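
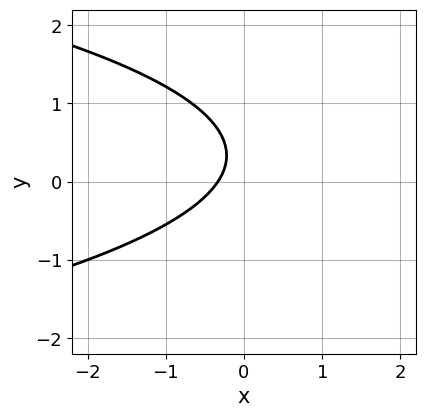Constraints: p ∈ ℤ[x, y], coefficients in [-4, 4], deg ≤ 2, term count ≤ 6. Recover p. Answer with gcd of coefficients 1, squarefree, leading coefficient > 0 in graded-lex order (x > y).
1. The degree is 2 — no degree-1 curve has this shape.
2. Checking where it meets the axes: no y-intercept at any integer in the box.
3. Assembling these constraints gives the stated polynomial.

3*y^2 + 3*x - 2*y + 1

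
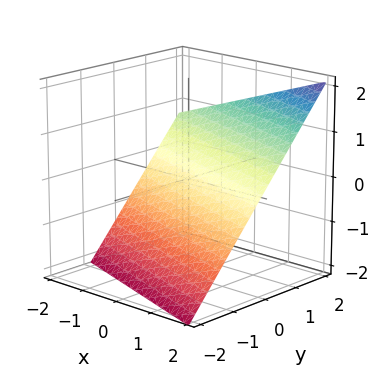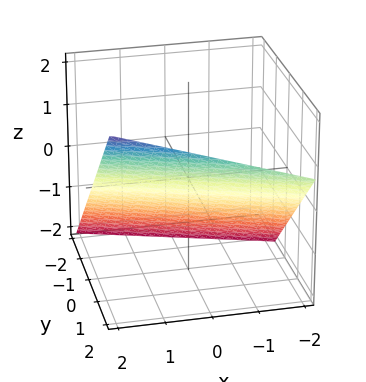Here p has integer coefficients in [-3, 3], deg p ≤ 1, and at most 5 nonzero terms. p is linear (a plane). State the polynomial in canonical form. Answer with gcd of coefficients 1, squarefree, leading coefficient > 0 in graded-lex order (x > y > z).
First, the degree is 1 — every cross-section is a straight line — this is a plane.
Then, observable constraints: one x-axis crossing is at x = 2.
Finally, putting this together gives p.

x + 3*y - 3*z - 2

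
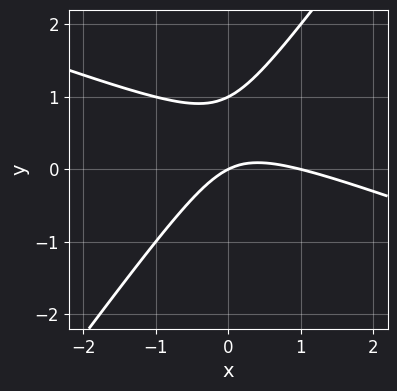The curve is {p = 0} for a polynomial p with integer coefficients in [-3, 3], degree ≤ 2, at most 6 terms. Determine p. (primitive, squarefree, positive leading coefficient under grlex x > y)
1. deg p = 2. A generic line meets the curve in up to 2 points.
2. Reading off the gridlines: among the integer gridlines, it crosses the x-axis at x ∈ {0, 1}; the y-axis gridline crossings are at y ∈ {0, 1}.
3. Assembling these constraints gives the stated polynomial.

x^2 + 2*x*y - 2*y^2 - x + 2*y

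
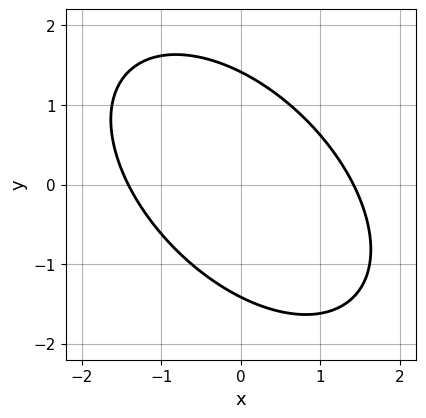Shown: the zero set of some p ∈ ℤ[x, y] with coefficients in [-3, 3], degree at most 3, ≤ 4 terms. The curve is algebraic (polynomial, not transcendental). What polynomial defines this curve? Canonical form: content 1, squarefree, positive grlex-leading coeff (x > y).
x^2 + x*y + y^2 - 2

First, deg p = 2. No degree-1 curve has this shape.
Finally, solving for integer coefficients yields p as stated.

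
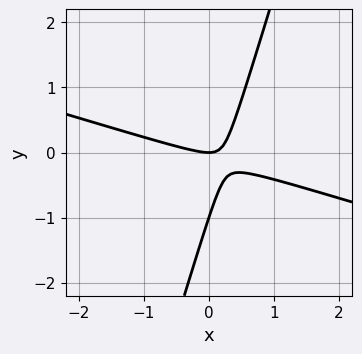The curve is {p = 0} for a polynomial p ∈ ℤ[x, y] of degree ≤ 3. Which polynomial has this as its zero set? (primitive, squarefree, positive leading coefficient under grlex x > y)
First, deg p = 2. The shape is more complex than any degree-1 curve.
Next, checking where it meets the axes: among the integer gridlines, it crosses the y-axis at y ∈ {-1, 0}; it meets the x-axis at x = 0 (among the integer gridlines).
Finally, solving for integer coefficients yields p as stated.

x^2 + 3*x*y - y^2 - y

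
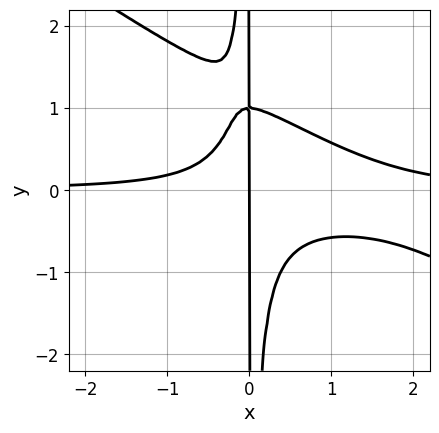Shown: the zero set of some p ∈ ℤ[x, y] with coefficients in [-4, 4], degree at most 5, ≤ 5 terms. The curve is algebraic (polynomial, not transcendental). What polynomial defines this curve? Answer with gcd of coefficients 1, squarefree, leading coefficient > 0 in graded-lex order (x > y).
The degree is 4 — a generic line meets the curve in up to 4 points.
From the visible intercepts: every point of the y-axis in the box is on the curve; one x-axis crossing is at x = 0.
Together with the visible shape, these determine p as stated.

2*x^3*y + 3*x^2*y^2 - 3*x^2*y + x*y - x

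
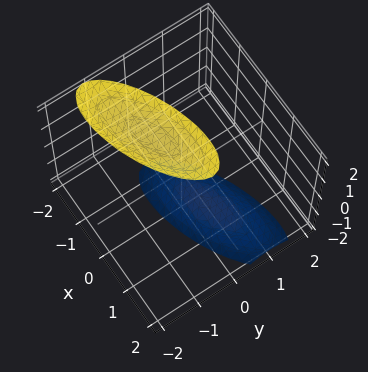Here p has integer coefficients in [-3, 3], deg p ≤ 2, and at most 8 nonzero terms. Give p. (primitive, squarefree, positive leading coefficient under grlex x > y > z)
x^2 - 2*x*y + 3*y^2 + y*z - z^2 + 3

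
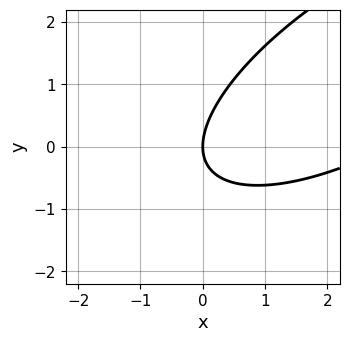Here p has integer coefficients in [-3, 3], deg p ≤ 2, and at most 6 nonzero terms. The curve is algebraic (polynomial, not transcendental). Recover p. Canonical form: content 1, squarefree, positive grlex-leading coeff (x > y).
x^2 - 2*x*y + 2*y^2 - 3*x

Degree: the shape is more complex than any degree-1 curve, so deg p = 2.
Reading off the gridlines: it meets the y-axis at y = 0 (among the integer gridlines); it meets the x-axis at x = 0 (among the integer gridlines).
These observations pin down the coefficients.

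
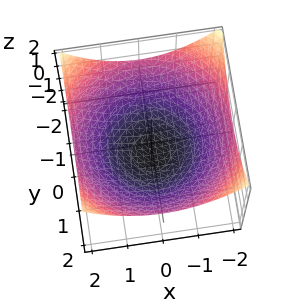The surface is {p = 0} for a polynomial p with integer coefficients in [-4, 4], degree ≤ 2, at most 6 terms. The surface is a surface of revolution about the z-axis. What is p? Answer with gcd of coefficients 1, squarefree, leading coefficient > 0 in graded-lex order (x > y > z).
x^2 + y^2 - 3*z - 3

1. Degree: the shape is more complex than any degree-1 surface, so deg p = 2.
2. Symmetries: the z-axis is an axis of rotation, so x and y enter only as x² + y².
3. Observable constraints: a circular section at z = 0 has radius between 1 and 2; it crosses the z-axis at the gridline z = -1.
4. These observations pin down the coefficients.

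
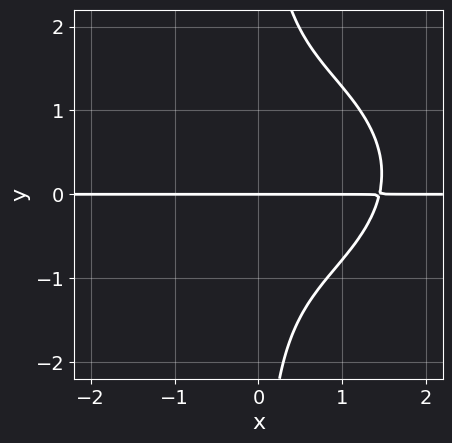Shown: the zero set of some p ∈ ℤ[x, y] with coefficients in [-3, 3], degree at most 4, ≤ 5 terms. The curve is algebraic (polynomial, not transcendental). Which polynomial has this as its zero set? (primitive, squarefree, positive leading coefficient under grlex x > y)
Degree: a generic line meets the curve in up to 4 points, so deg p = 4.
Observable constraints: it crosses the y-axis at the gridline y = 0; the visible x-axis segment lies entirely on the curve.
Fitting integer coefficients to these (and the overall shape) gives p.

x^3*y + 2*x*y^3 - x*y^2 - 3*y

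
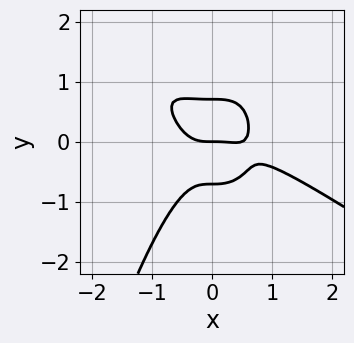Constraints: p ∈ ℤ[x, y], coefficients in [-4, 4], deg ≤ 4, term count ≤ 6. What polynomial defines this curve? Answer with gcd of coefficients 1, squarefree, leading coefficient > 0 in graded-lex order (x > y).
2*x^4 + 3*x^3*y - x^3 + 2*y^3 - y

First, degree: the shape is more complex than any degree-3 curve, so deg p = 4.
Next, reading off the gridlines: it crosses the x-axis at the gridline x = 0; it meets the y-axis at y = 0 (among the integer gridlines).
Finally, putting this together gives p.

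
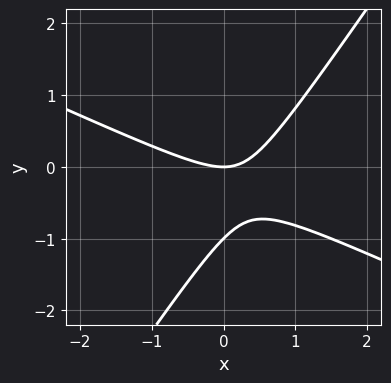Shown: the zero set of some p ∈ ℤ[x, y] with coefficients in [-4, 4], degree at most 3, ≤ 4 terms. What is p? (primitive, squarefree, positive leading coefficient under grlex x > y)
The degree is 2 — no degree-1 curve has this shape.
From the visible intercepts: the y-axis gridline crossings are at y ∈ {-1, 0}; it meets the x-axis at x = 0 (among the integer gridlines).
Matching integer coefficients to the picture gives p.

2*x^2 + 3*x*y - 3*y^2 - 3*y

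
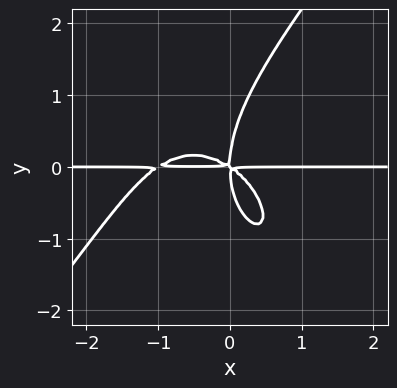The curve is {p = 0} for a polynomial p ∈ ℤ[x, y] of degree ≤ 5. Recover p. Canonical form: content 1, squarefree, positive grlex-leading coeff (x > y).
1. The degree is 4 — the shape is more complex than any degree-3 curve.
2. Against the integer gridlines: the visible x-axis segment lies entirely on the curve.
3. Solving for integer coefficients yields p as stated.

2*x^3*y - y^4 + 2*x^2*y + 3*x*y^2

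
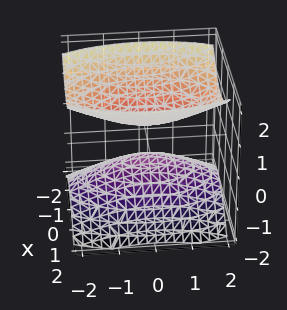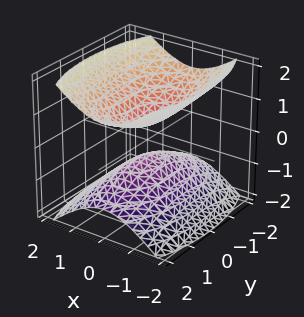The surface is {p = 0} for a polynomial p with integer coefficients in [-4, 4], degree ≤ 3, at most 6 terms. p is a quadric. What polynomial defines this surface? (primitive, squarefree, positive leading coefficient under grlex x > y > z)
(a) I count 2 distinct pieces. They look like related sheets of one shape, so recover p as a whole.
(b) Degree: two sheets facing apart; a quadric, so deg p = 2.
(c) Symmetries: mirror symmetry x ↦ −x ⇒ only even powers of x; mirror symmetry z ↦ −z ⇒ only even powers of z; it's symmetric under y → −y, forcing even powers of y.
(d) From the visible intercepts: it misses every integer gridline on the x-axis; it misses every integer gridline on the y-axis.
(e) Matching integer coefficients to the picture gives p.

3*x^2 + y^2 - 3*z^2 + 1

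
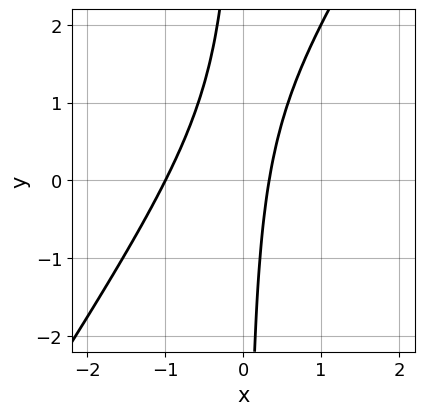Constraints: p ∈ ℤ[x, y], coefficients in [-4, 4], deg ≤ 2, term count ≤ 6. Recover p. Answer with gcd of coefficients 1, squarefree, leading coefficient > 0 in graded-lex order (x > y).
3*x^2 - 2*x*y + 2*x - 1

First, the degree is 2 — a generic line meets the curve in up to 2 points.
Then, reading off the gridlines: the curve avoids every integer y-axis point in the box; one x-axis crossing is at x = -1.
Finally, fitting integer coefficients to these (and the overall shape) gives p.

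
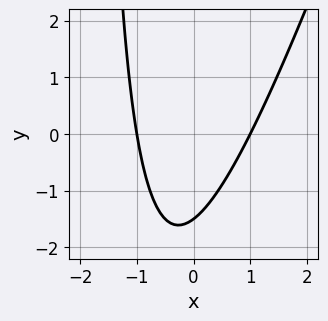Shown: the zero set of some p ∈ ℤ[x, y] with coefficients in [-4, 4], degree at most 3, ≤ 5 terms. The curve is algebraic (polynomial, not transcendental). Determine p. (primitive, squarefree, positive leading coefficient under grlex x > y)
3*x^2 - x*y - 2*y - 3

Degree: a generic line meets the curve in up to 2 points, so deg p = 2.
Reading off the gridlines: the x-axis gridline crossings are at x ∈ {-1, 1}.
Together with the visible shape, these determine p as stated.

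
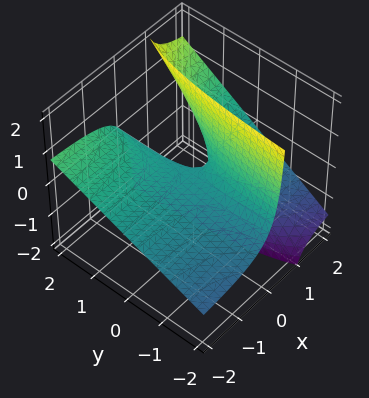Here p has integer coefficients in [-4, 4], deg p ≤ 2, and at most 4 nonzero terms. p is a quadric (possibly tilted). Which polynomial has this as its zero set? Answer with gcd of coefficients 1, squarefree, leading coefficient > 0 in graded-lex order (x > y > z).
deg p = 2. No degree-1 surface has this shape.
Against the integer gridlines: it meets the z-axis at z = 0 (among the integer gridlines); every point of the x-axis in the box is on the surface; every point of the y-axis in the box is on the surface.
These observations pin down the coefficients.

x*y - 2*x*z + z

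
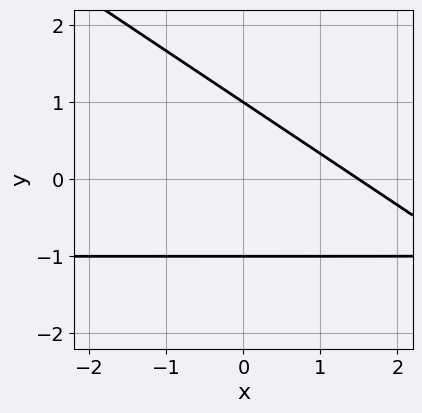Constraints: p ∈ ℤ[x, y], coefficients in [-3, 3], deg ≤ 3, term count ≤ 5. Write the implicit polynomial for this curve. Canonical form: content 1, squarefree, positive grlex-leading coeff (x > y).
Degree: a generic line meets the curve in up to 2 points, so deg p = 2.
Observable constraints: the y-axis gridline crossings are at y ∈ {-1, 1}.
Fitting integer coefficients to these (and the overall shape) gives p.

2*x*y + 3*y^2 + 2*x - 3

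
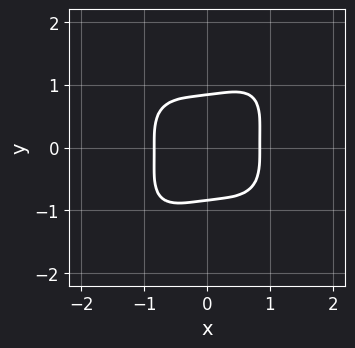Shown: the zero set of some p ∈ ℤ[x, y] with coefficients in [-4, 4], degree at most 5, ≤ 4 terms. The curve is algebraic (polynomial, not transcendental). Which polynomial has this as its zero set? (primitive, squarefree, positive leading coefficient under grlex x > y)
(a) Degree: the shape is more complex than any degree-3 curve, so deg p = 4.
(b) The integer polynomial consistent with all of this is the stated p.

2*x^4 - x*y^3 + 2*y^4 - 1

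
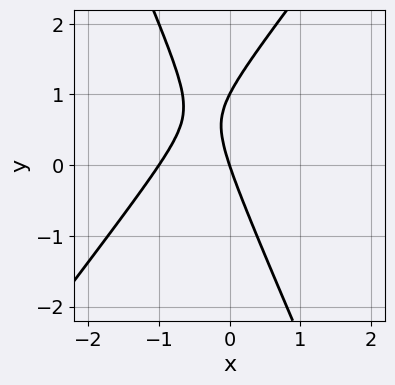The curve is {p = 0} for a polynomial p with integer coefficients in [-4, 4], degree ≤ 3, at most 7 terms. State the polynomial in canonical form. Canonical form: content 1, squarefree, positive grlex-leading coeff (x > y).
3*x^2 - x*y - y^2 + 3*x + y

The degree is 2 — no degree-1 curve has this shape.
Observable constraints: among the integer gridlines, it crosses the x-axis at x ∈ {-1, 0}; the y-axis gridline crossings are at y ∈ {0, 1}.
The integer polynomial consistent with all of this is the stated p.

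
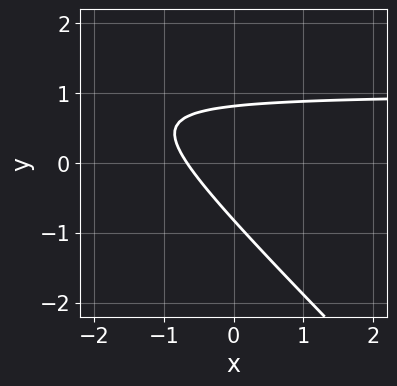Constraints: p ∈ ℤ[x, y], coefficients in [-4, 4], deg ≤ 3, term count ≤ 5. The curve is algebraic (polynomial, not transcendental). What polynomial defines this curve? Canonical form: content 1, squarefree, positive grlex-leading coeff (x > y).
(a) Degree: no degree-1 curve has this shape, so deg p = 2.
(b) The integer polynomial consistent with all of this is the stated p.

3*x*y + 3*y^2 - 3*x - 2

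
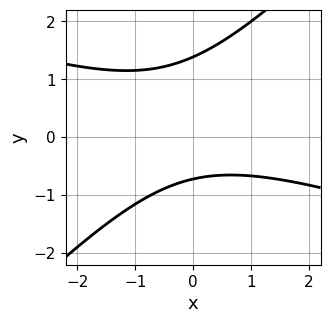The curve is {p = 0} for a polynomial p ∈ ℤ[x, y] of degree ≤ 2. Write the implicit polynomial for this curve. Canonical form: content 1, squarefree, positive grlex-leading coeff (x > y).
(a) deg p = 2. No degree-1 curve has this shape.
(b) From the axis intercepts and sections: the curve avoids every integer x-axis point in the box.
(c) These observations pin down the coefficients.

x^2 + 2*x*y - 3*y^2 + 2*y + 3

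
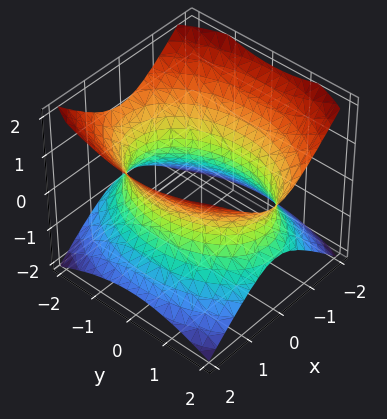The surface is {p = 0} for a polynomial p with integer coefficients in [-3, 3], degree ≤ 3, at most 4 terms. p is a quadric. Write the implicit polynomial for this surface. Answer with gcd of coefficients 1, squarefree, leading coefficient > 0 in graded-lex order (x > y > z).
deg p = 2. One connected sheet with a waist; a quadric.
Symmetries: it's symmetric under y → −y, forcing even powers of y; the x ↦ −x reflection is a symmetry, so x appears only in even powers; mirror symmetry z ↦ −z ⇒ only even powers of z.
Against the integer gridlines: no z-intercept at any integer in the box.
Fitting integer coefficients to these (and the overall shape) gives p.

2*x^2 + y^2 - 2*z^2 - 3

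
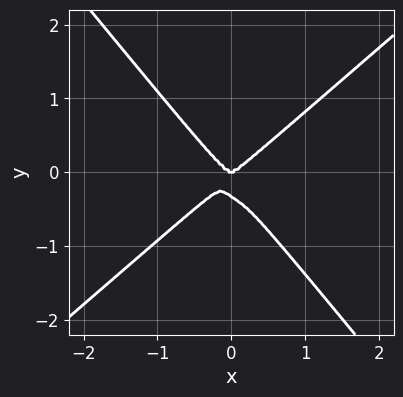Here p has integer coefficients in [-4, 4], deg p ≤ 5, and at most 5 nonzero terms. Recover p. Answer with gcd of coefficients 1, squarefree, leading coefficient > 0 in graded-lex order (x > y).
(a) Degree: the shape is more complex than any degree-3 curve, so deg p = 4.
(b) From the visible intercepts: one y-axis crossing is at y = 0; it crosses the x-axis at the gridline x = 0.
(c) Fitting integer coefficients to these (and the overall shape) gives p.

3*x^4 - 2*x*y^3 - 3*y^4 - y^3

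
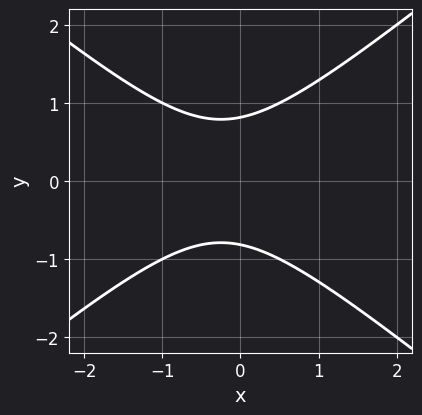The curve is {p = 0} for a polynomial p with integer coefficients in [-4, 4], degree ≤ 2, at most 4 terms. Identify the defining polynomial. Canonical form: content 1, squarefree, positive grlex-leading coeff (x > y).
2*x^2 - 3*y^2 + x + 2

(a) Degree: the shape is more complex than any degree-1 curve, so deg p = 2.
(b) Symmetries: it's symmetric under y → −y, forcing even powers of y.
(c) From the visible intercepts: the curve avoids every integer x-axis point in the box.
(d) Matching integer coefficients to the picture gives p.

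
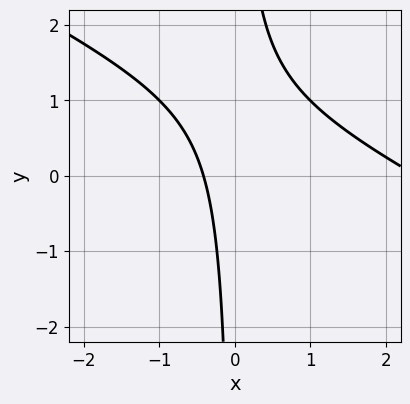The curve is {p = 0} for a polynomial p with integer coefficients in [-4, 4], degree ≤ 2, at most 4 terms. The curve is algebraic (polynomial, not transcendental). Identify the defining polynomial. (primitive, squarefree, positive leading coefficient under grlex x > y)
x^2 + 2*x*y - 2*x - 1

Degree: the shape is more complex than any degree-1 curve, so deg p = 2.
Against the integer gridlines: the curve avoids every integer y-axis point in the box.
Together with the visible shape, these determine p as stated.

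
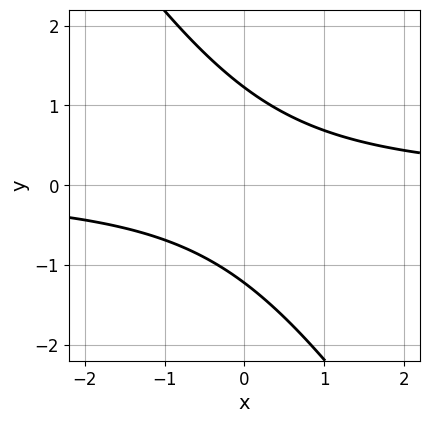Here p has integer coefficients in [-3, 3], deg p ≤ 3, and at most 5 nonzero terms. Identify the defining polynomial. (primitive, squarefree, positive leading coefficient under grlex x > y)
3*x*y + 2*y^2 - 3

The degree is 2 — no degree-1 curve has this shape.
Against the integer gridlines: no x-intercept at any integer in the box.
Putting this together gives p.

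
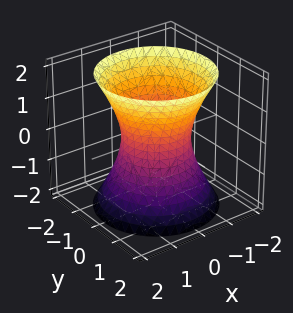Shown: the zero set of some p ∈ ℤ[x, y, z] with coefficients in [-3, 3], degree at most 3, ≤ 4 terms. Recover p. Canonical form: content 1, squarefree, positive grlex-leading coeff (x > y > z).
First, deg p = 2. One connected sheet with a waist; a quadric.
Next, symmetry: the surface is invariant under rotation about z: p = q(x² + y², z); mirror symmetry z ↦ −z ⇒ only even powers of z.
Then, against the integer gridlines: among the integer gridlines, it crosses the x-axis at x ∈ {-1, 1}; the y-axis gridline crossings are at y ∈ {-1, 1}.
Finally, solving for integer coefficients yields p as stated.

2*x^2 + 2*y^2 - z^2 - 2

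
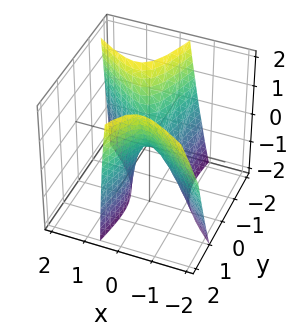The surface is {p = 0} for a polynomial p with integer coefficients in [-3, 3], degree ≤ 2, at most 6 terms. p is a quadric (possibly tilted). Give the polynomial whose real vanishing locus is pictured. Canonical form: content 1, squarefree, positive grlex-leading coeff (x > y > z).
3*x^2 + 3*x*y - x*z - y^2 + z

1. The degree is 2 — no degree-1 surface has this shape.
2. Observable constraints: it meets the z-axis at z = 0 (among the integer gridlines); one y-axis crossing is at y = 0.
3. Solving for integer coefficients yields p as stated.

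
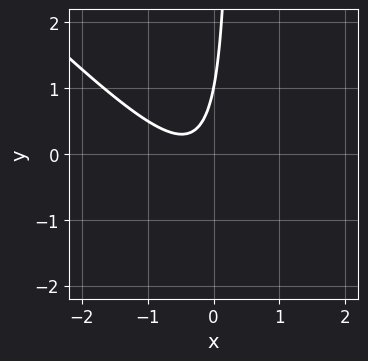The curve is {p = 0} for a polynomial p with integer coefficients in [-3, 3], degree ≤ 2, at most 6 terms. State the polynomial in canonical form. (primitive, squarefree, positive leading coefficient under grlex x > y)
3*x^2 + 3*x*y + 2*x - y + 1

1. deg p = 2. A generic line meets the curve in up to 2 points.
2. Reading off the gridlines: no x-intercept at any integer in the box; it meets the y-axis at y = 1 (among the integer gridlines).
3. These observations pin down the coefficients.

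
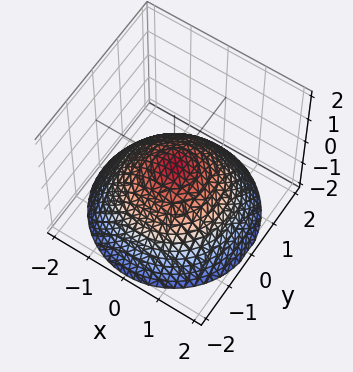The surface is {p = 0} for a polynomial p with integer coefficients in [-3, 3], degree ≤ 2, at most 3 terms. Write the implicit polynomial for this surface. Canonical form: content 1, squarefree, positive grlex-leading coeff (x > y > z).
x^2 + y^2 + 2*z

1. The degree is 2 — a single bowl opening along one axis; a quadric.
2. Symmetries: the z-axis is an axis of rotation, so x and y enter only as x² + y².
3. Reading off the gridlines: it crosses the x-axis at the gridline x = 0; a circular section at z = -1 has radius between 1 and 2; one z-axis crossing is at z = 0.
4. Fitting integer coefficients to these (and the overall shape) gives p.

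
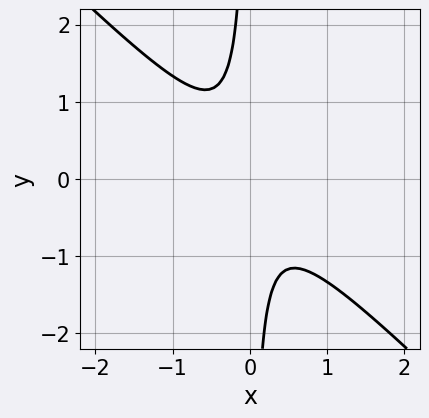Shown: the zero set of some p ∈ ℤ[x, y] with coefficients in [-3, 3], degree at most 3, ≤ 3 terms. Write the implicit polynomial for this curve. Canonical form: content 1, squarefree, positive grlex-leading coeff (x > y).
First, the degree is 2 — a generic line meets the curve in up to 2 points.
Then, from the visible intercepts: no y-intercept at any integer in the box; the curve avoids every integer x-axis point in the box.
Finally, matching integer coefficients to the picture gives p.

3*x^2 + 3*x*y + 1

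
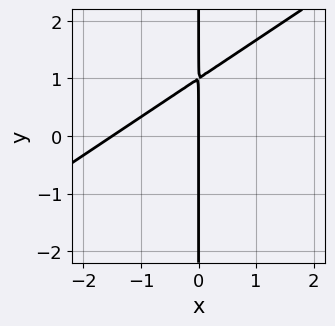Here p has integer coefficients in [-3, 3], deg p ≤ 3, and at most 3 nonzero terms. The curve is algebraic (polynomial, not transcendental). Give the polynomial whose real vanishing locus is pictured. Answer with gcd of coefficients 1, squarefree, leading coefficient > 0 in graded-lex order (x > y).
2*x^2 - 3*x*y + 3*x

(a) deg p = 2. A generic line meets the curve in up to 2 points.
(b) Checking where it meets the axes: it crosses the x-axis at the gridline x = 0; the visible y-axis segment lies entirely on the curve.
(c) The integer polynomial consistent with all of this is the stated p.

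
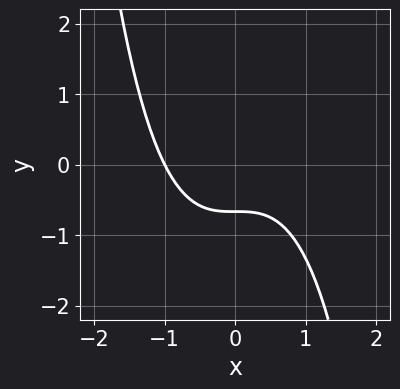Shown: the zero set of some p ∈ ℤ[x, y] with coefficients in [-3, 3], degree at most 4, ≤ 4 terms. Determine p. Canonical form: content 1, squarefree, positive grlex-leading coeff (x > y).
(a) Degree: no degree-2 curve has this shape, so deg p = 3.
(b) Observable constraints: one x-axis crossing is at x = -1.
(c) Fitting integer coefficients to these (and the overall shape) gives p.

2*x^3 + 3*y + 2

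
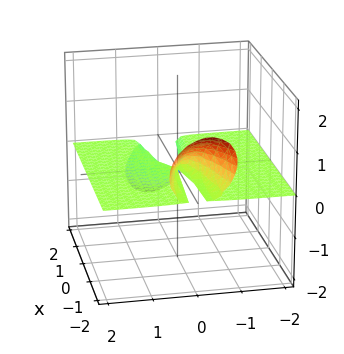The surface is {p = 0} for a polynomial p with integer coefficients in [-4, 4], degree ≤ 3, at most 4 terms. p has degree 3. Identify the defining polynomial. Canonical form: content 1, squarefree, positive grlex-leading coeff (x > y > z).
2*x*z^2 + 3*y^2*z + y*z^2 + 3*z^3

1. The degree is 3 — the shape is more complex than any degree-2 surface.
2. Against the integer gridlines: every point of the x-axis in the box is on the surface; every point of the y-axis in the box is on the surface; it crosses the z-axis at the gridline z = 0.
3. Solving for integer coefficients yields p as stated.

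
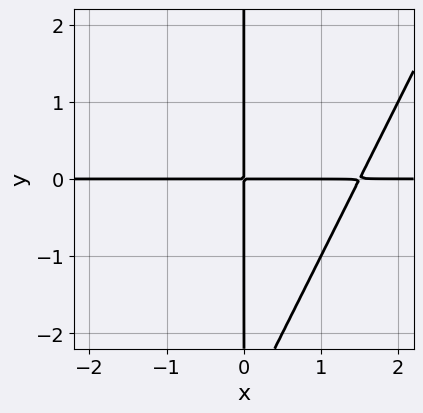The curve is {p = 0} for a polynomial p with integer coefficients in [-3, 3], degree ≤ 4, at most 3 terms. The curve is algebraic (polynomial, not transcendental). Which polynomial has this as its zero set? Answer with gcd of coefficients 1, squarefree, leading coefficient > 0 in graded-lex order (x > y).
1. The degree is 3 — the shape is more complex than any degree-2 curve.
2. From the axis intercepts and sections: every point of the x-axis in the box is on the curve; every point of the y-axis in the box is on the curve.
3. These observations pin down the coefficients.

2*x^2*y - x*y^2 - 3*x*y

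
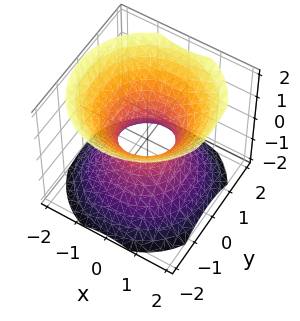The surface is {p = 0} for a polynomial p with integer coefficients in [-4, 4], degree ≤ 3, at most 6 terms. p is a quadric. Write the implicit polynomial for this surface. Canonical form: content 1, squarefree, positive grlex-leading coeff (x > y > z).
3*x^2 + 3*y^2 - 3*z^2 - 2

1. deg p = 2. One connected sheet with a waist; a quadric.
2. By symmetry, the surface is invariant under rotation about z: p = q(x² + y², z); mirror symmetry z ↦ −z ⇒ only even powers of z.
3. Reading off the gridlines: it misses every integer gridline on the z-axis; a circular section at z = 1 has radius between 1 and 2.
4. These observations pin down the coefficients.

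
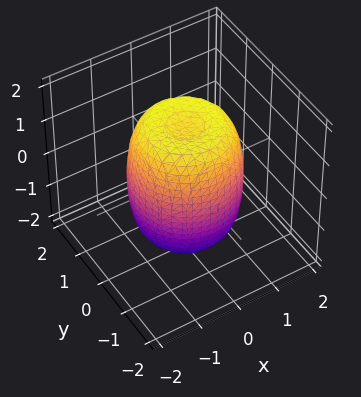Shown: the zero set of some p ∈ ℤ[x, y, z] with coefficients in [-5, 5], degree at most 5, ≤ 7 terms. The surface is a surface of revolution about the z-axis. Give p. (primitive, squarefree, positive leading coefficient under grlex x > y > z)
First, deg p = 4. The shape is more complex than any degree-3 surface.
Then, symmetries: the z-axis is an axis of rotation, so x and y enter only as x² + y².
Then, observable constraints: a circular section at z = -1 has radius between 1 and 2.
Finally, solving for integer coefficients yields p as stated.

2*x^4 + 4*x^2*y^2 + 2*y^4 - 2*x^2 - 2*y^2 + z^2 - 2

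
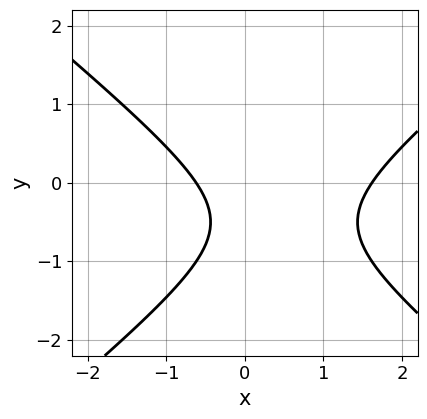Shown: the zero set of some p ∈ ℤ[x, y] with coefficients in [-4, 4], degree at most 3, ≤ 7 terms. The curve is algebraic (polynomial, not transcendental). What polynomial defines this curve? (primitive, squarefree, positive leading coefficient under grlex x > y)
1. The degree is 2 — the shape is more complex than any degree-1 curve.
2. Reading off the gridlines: the curve avoids every integer y-axis point in the box.
3. Fitting integer coefficients to these (and the overall shape) gives p.

2*x^2 - 3*y^2 - 2*x - 3*y - 2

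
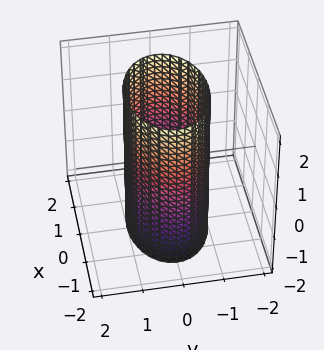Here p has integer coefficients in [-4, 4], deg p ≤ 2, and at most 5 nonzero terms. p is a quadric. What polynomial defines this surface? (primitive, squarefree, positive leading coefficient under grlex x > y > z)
1. Degree: a cylinder; a quadric, so deg p = 2.
2. Symmetries: mirror symmetry x ↦ −x ⇒ only even powers of x; mirror symmetry y ↦ −y ⇒ only even powers of y; the z ↦ −z reflection is a symmetry, so z appears only in even powers.
3. From the axis intercepts and sections: among the integer gridlines, it crosses the y-axis at y ∈ {-1, 1}; it misses every integer gridline on the z-axis.
4. Solving for integer coefficients yields p as stated.

x^2 + 2*y^2 - 2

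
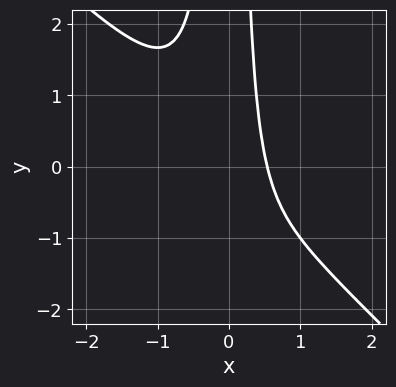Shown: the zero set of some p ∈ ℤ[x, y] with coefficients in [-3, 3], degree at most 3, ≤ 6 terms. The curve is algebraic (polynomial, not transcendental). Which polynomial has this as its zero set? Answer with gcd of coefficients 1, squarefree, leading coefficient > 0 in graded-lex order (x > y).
3*x^3 + 3*x^2*y + x - 1

First, degree: a generic line meets the curve in up to 3 points, so deg p = 3.
Next, reading off the gridlines: it misses every integer gridline on the y-axis.
Finally, together with the visible shape, these determine p as stated.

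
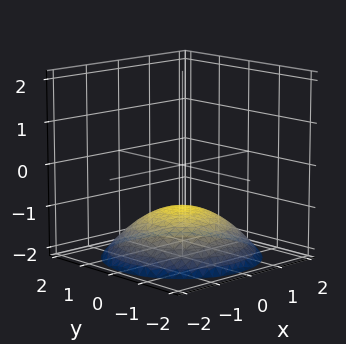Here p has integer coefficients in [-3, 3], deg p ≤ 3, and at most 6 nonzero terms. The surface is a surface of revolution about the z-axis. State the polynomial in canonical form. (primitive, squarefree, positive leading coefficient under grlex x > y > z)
Degree: the shape is more complex than any degree-1 surface, so deg p = 2.
By symmetry, the surface is invariant under rotation about z: p = q(x² + y², z).
From the axis intercepts and sections: no x-intercept at any integer in the box; the surface avoids every integer y-axis point in the box.
The integer polynomial consistent with all of this is the stated p. Check: (0, 0, -1) on the z-axis lies on the surface, and p(0, 0, -1) = 0. ✓

x^2 + y^2 + 3*z + 3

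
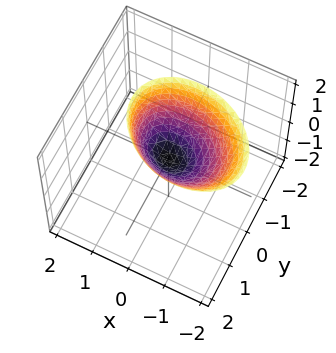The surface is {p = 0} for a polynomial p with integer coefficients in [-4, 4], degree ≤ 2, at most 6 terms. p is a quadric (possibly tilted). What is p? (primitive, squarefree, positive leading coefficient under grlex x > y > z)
First, the degree is 2 — the shape is more complex than any degree-1 surface.
Next, from the visible intercepts: one z-axis crossing is at z = 0; it crosses the x-axis at the gridline x = 0; it meets the y-axis at y = 0 (among the integer gridlines).
Finally, putting this together gives p.

2*x^2 + x*y + x*z + 3*y^2 - 2*z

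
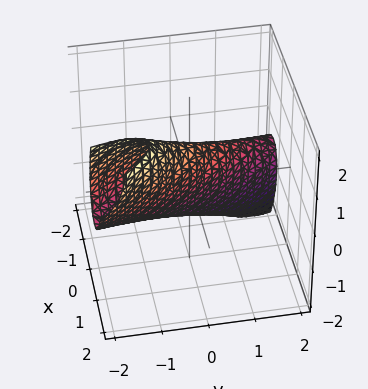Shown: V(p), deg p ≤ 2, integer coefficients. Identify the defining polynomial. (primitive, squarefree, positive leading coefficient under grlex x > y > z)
3*x^2 + 3*x*y - 2*x*z + y^2 + z^2 - 1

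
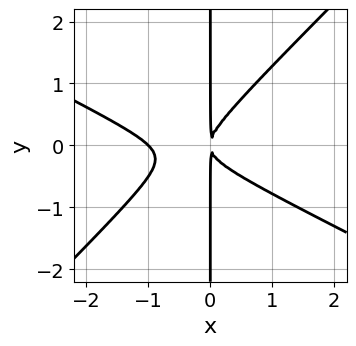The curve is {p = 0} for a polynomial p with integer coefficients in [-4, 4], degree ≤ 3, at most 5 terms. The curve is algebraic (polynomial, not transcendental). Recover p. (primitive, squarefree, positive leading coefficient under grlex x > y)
x^3 + x^2*y - 2*x*y^2 + x^2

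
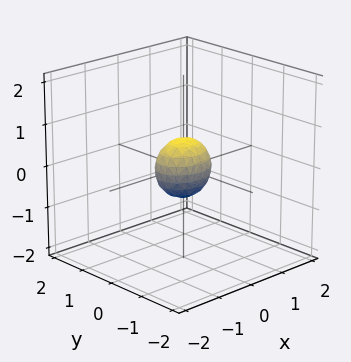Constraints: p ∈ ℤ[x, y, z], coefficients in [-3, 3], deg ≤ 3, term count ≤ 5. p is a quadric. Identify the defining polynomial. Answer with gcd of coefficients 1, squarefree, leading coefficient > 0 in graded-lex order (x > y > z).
First, deg p = 2. A closed, bounded, convex surface; a quadric.
Next, symmetries: mirror symmetry x ↦ −x ⇒ only even powers of x; it's symmetric under y → −y, forcing even powers of y; the z ↦ −z reflection is a symmetry, so z appears only in even powers.
Finally, matching integer coefficients to the picture gives p.

2*x^2 + 3*y^2 + 2*z^2 - 1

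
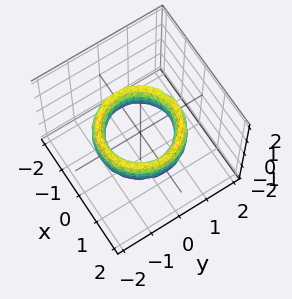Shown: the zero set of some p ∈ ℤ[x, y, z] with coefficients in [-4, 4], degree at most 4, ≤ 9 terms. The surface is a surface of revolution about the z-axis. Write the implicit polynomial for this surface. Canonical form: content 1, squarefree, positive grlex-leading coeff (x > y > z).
1. Degree: a generic line meets the surface in up to 4 points, so deg p = 4.
2. Symmetry: every cross-section ⟂ z is a circle, so x, y appear only via x² + y².
3. Reading off the gridlines: it misses every integer gridline on the z-axis; the x-axis gridline crossings are at x ∈ {-1, 1}; a circular section at z = 0 has radius exactly 1; among the integer gridlines, it crosses the y-axis at y ∈ {-1, 1}.
4. Putting this together gives p.

x^4 + 2*x^2*y^2 + y^4 - 3*x^2 - 3*y^2 + z^2 + 2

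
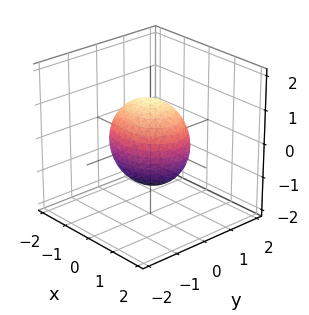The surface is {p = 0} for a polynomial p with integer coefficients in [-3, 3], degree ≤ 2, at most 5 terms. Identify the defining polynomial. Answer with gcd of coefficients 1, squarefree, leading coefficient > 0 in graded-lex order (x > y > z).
2*x^2 + 3*y^2 + 2*z^2 - 3

(a) deg p = 2. Bounded and convex; a quadric.
(b) Symmetries: it's symmetric under z → −z, forcing even powers of z; it's symmetric under x → −x, forcing even powers of x; it's symmetric under y → −y, forcing even powers of y.
(c) Reading off the gridlines: among the integer gridlines, it crosses the y-axis at y ∈ {-1, 1}.
(d) These observations pin down the coefficients.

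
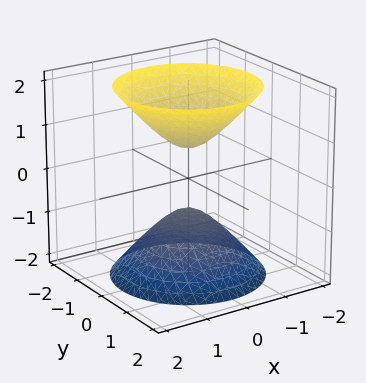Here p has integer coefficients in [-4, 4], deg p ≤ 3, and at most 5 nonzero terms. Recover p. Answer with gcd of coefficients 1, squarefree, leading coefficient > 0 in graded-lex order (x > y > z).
1. The picture has 2 separate pieces.
2. Degree: no degree-1 surface has this shape, so deg p = 2.
3. Symmetries: rotational symmetry about the z-axis ⇒ p depends on x, y only through x² + y².
4. From the axis intercepts and sections: a circular section at z = -1 has radius between 0 and 1; it misses every integer gridline on the x-axis; no y-intercept at any integer in the box.
5. Solving for integer coefficients yields p as stated.

3*x^2 + 3*y^2 - 2*z^2 + 1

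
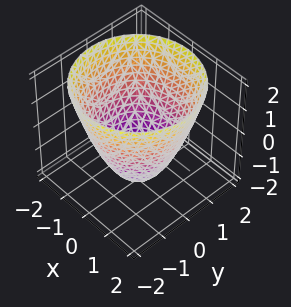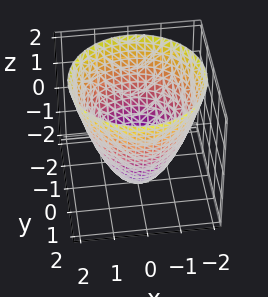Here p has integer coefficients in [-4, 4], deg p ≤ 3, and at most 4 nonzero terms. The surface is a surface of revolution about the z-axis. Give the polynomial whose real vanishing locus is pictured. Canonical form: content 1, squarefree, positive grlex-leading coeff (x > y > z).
x^2 + y^2 - z - 2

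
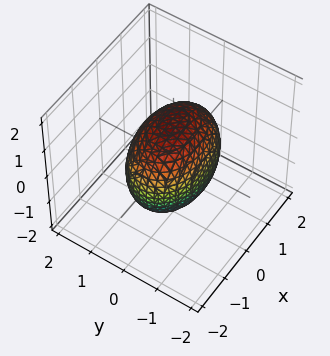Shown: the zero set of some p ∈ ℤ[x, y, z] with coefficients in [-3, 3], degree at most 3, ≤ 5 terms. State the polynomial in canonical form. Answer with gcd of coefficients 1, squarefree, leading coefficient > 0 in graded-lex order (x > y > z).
x^2 + 2*y^2 + z^2 - 2

1. Degree: a closed, bounded, convex surface; a quadric, so deg p = 2.
2. Symmetries: the y ↦ −y reflection is a symmetry, so y appears only in even powers; mirror symmetry z ↦ −z ⇒ only even powers of z; the x ↦ −x reflection is a symmetry, so x appears only in even powers.
3. From the axis intercepts and sections: among the integer gridlines, it crosses the y-axis at y ∈ {-1, 1}.
4. The integer polynomial consistent with all of this is the stated p.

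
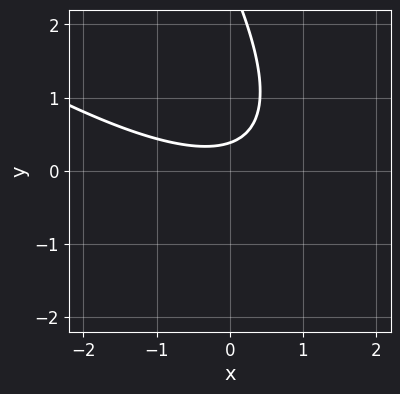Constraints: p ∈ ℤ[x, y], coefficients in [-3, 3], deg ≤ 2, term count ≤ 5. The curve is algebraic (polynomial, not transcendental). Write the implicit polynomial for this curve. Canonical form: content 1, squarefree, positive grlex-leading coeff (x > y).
x^2 + 2*x*y + y^2 - 3*y + 1

deg p = 2. No degree-1 curve has this shape.
From the visible intercepts: no x-intercept at any integer in the box.
Matching integer coefficients to the picture gives p.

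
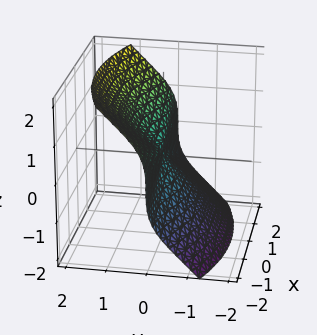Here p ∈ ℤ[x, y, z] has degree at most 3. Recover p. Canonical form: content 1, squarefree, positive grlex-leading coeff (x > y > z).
x^2*y + 2*y^3 - z^3

(a) The degree is 3 — a generic line meets the surface in up to 3 points.
(b) Against the integer gridlines: it meets the y-axis at y = 0 (among the integer gridlines); one z-axis crossing is at z = 0; every point of the x-axis in the box is on the surface.
(c) Assembling these constraints gives the stated polynomial.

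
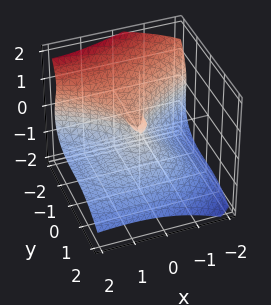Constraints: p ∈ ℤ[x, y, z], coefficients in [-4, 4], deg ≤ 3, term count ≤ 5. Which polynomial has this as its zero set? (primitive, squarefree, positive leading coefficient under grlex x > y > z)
2*x*z^2 - 2*y^3 - 3*z^3 - 2*x^2 + 2*z^2

1. The degree is 3 — a generic line meets the surface in up to 3 points.
2. Checking where it meets the axes: it crosses the y-axis at the gridline y = 0; one x-axis crossing is at x = 0; it crosses the z-axis at the gridline z = 0.
3. These observations pin down the coefficients.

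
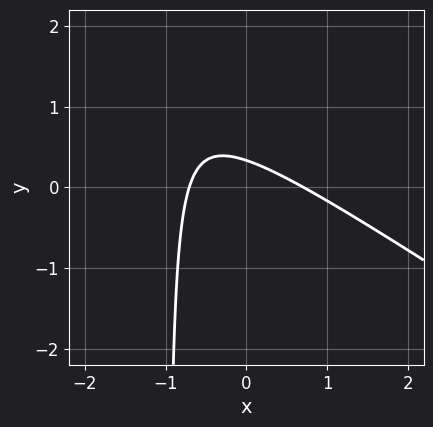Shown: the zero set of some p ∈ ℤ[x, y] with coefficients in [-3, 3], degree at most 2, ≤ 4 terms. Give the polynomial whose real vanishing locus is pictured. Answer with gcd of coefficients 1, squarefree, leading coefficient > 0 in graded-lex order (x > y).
2*x^2 + 3*x*y + 3*y - 1

deg p = 2. No degree-1 curve has this shape.
Solving for integer coefficients yields p as stated.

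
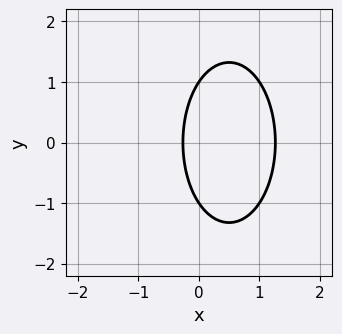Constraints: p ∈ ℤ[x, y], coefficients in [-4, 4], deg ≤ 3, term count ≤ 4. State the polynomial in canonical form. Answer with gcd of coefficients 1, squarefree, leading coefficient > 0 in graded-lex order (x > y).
3*x^2 + y^2 - 3*x - 1

First, the degree is 2 — the shape is more complex than any degree-1 curve.
Then, symmetries: the y ↦ −y reflection is a symmetry, so y appears only in even powers.
Next, observable constraints: the y-axis gridline crossings are at y ∈ {-1, 1}.
Finally, together with the visible shape, these determine p as stated.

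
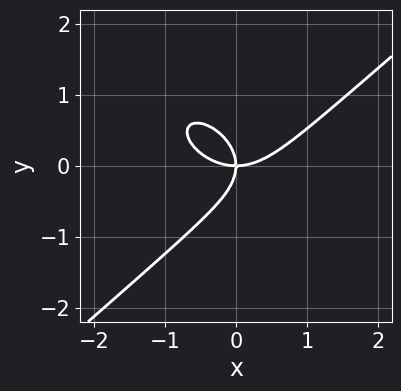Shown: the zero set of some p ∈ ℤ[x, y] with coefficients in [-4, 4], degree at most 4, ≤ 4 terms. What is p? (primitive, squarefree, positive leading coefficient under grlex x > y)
Degree: the shape is more complex than any degree-2 curve, so deg p = 3.
From the axis intercepts and sections: one x-axis crossing is at x = 0; one y-axis crossing is at y = 0.
Putting this together gives p.

2*x^3 - 3*y^3 - 3*x*y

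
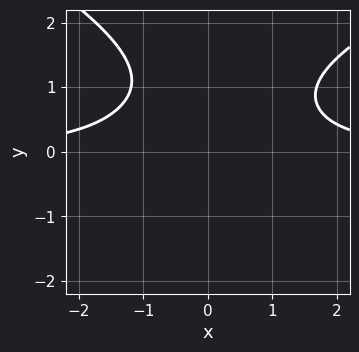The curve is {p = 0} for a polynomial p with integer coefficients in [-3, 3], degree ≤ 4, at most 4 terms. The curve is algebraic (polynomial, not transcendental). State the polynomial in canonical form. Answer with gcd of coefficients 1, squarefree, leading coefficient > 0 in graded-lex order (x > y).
y^4 - 2*x^2*y + x*y^2 + 3

(a) The degree is 4 — a generic line meets the curve in up to 4 points.
(b) Against the integer gridlines: the curve avoids every integer y-axis point in the box; it misses every integer gridline on the x-axis.
(c) Fitting integer coefficients to these (and the overall shape) gives p.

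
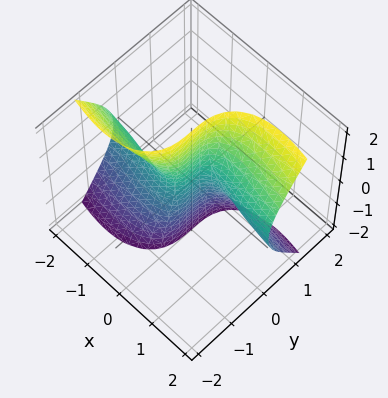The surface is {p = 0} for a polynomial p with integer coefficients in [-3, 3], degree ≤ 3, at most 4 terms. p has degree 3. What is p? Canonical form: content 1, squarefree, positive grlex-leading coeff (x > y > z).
Degree: the shape is more complex than any degree-2 surface, so deg p = 3.
Against the integer gridlines: it crosses the x-axis at the gridline x = 0; it crosses the y-axis at the gridline y = 0; the visible z-axis segment lies entirely on the surface.
Fitting integer coefficients to these (and the overall shape) gives p.

3*x^2*y - 2*x*z^2 + 3*y^3 - x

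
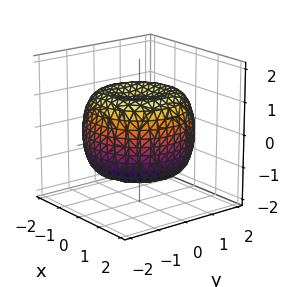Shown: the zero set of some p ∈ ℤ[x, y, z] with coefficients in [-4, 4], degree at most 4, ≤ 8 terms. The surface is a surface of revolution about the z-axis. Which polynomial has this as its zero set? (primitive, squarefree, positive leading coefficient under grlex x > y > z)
First, deg p = 4. A generic line meets the surface in up to 4 points.
Then, symmetries: rotational symmetry about the z-axis ⇒ p depends on x, y only through x² + y².
Next, from the visible intercepts: the z-axis gridline crossings are at z ∈ {-1, 1}; a circular section at z = 0 has radius between 1 and 2.
Finally, together with the visible shape, these determine p as stated.

x^4 + 2*x^2*y^2 + y^4 - 2*x^2 - 2*y^2 + 2*z^2 - 2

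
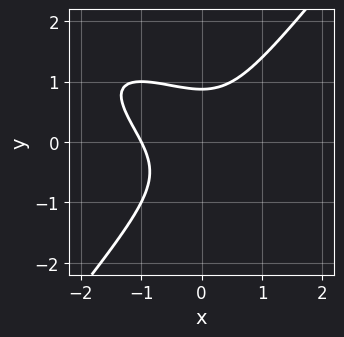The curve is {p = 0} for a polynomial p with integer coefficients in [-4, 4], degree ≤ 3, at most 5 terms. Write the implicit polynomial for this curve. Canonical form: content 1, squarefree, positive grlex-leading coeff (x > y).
2*x^3 + 3*x^2*y - 3*y^3 + 2

(a) The degree is 3 — the shape is more complex than any degree-2 curve.
(b) Checking where it meets the axes: one x-axis crossing is at x = -1.
(c) Assembling these constraints gives the stated polynomial.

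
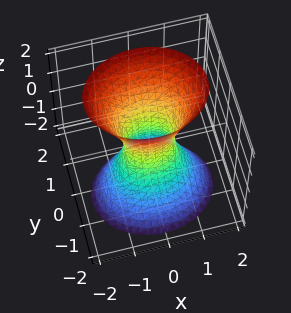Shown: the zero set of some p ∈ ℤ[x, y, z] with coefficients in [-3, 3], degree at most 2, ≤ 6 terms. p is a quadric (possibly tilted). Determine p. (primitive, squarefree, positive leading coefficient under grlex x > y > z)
2*x^2 + 3*y^2 - y*z - z^2 - 1

(a) The degree is 2 — no degree-1 surface has this shape.
(b) Reading off the gridlines: it misses every integer gridline on the z-axis.
(c) Solving for integer coefficients yields p as stated.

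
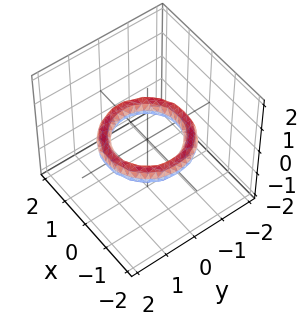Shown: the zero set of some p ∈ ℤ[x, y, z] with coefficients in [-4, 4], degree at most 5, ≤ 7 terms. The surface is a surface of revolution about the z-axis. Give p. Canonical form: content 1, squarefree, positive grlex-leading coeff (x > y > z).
First, deg p = 4.
Next, symmetry: every cross-section ⟂ z is a circle, so x, y appear only via x² + y².
Then, reading off the gridlines: among the integer gridlines, it crosses the y-axis at y ∈ {-1, 1}; the x-axis gridline crossings are at x ∈ {-1, 1}; a circular section at z = 0 has radius exactly 1.
Finally, fitting integer coefficients to these (and the overall shape) gives p.

x^4 + 2*x^2*y^2 + y^4 - 3*x^2 - 3*y^2 + 3*z^2 + 2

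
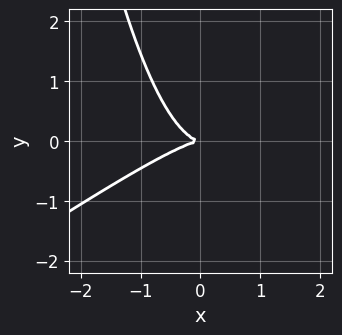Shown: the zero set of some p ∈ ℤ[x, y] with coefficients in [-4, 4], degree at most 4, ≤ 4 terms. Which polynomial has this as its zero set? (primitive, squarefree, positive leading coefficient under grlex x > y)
2*x^3 - 3*x^2*y + 3*y^2

(a) deg p = 3. A generic line meets the curve in up to 3 points.
(b) Against the integer gridlines: one x-axis crossing is at x = 0; it crosses the y-axis at the gridline y = 0.
(c) These observations pin down the coefficients.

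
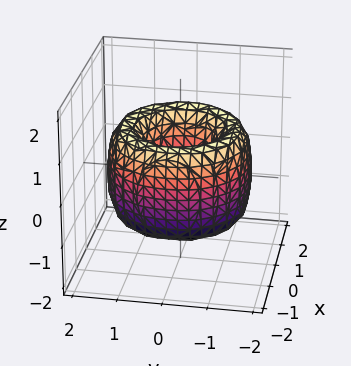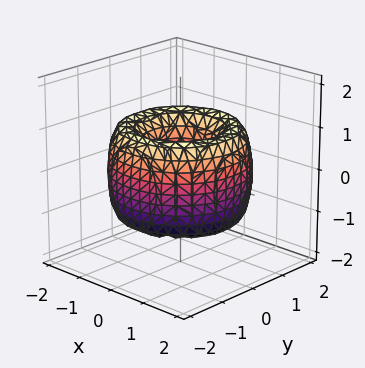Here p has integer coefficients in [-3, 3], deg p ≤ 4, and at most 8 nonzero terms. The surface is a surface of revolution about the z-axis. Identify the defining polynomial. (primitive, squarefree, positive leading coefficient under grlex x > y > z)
x^4 + 2*x^2*y^2 + y^4 - 3*x^2 - 3*y^2 + z^2 + 1

Degree: a generic line meets the surface in up to 4 points, so deg p = 4.
Symmetries: the surface is invariant under rotation about z: p = q(x² + y², z).
Observable constraints: the surface avoids every integer z-axis point in the box; a circular section at z = 1 has radius exactly 1.
Assembling these constraints gives the stated polynomial.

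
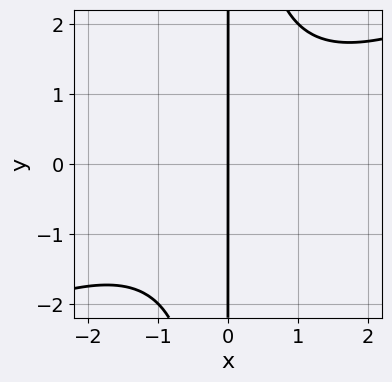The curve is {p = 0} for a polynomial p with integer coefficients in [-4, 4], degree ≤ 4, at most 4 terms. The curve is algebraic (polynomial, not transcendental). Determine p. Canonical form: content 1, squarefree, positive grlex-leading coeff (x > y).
First, the degree is 3 — the shape is more complex than any degree-2 curve.
Next, from the axis intercepts and sections: the visible y-axis segment lies entirely on the curve; it crosses the x-axis at the gridline x = 0.
Finally, these observations pin down the coefficients.

x^3 - 2*x^2*y + 3*x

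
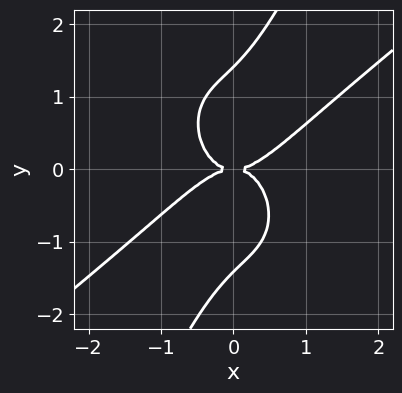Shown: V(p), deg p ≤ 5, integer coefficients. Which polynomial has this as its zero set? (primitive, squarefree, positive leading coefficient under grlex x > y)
First, degree: no degree-3 curve has this shape, so deg p = 4.
Then, checking where it meets the axes: it crosses the x-axis at the gridline x = 0; it crosses the y-axis at the gridline y = 0.
Finally, assembling these constraints gives the stated polynomial.

3*x^4 - 3*x^3*y - 2*x*y^3 + y^4 - 2*y^2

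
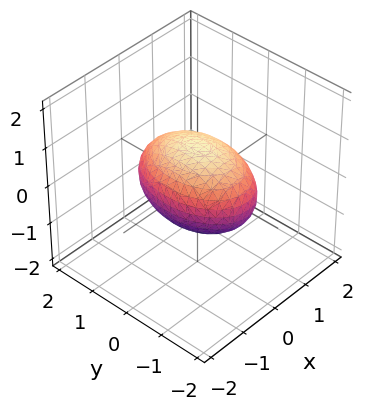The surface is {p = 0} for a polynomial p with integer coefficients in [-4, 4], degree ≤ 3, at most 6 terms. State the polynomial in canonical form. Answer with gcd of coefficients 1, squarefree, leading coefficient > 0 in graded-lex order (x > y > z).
(a) The degree is 2 — a closed, bounded, convex surface; a quadric.
(b) Symmetries: the y ↦ −y reflection is a symmetry, so y appears only in even powers; it's symmetric under z → −z, forcing even powers of z; the x ↦ −x reflection is a symmetry, so x appears only in even powers.
(c) Observable constraints: among the integer gridlines, it crosses the x-axis at x ∈ {-1, 1}; the z-axis gridline crossings are at z ∈ {-1, 1}.
(d) Together with the visible shape, these determine p as stated.

2*x^2 + y^2 + 2*z^2 - 2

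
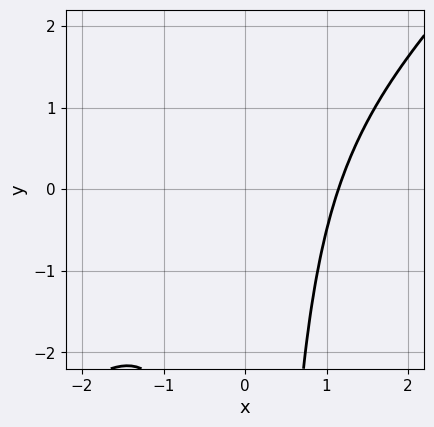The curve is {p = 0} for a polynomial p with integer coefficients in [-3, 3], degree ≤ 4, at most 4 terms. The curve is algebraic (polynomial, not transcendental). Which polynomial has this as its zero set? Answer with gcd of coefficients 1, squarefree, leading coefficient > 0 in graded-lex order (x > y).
2*x^3 - 2*x^2*y - 3

1. Degree: the shape is more complex than any degree-2 curve, so deg p = 3.
2. From the axis intercepts and sections: the curve avoids every integer y-axis point in the box.
3. The integer polynomial consistent with all of this is the stated p.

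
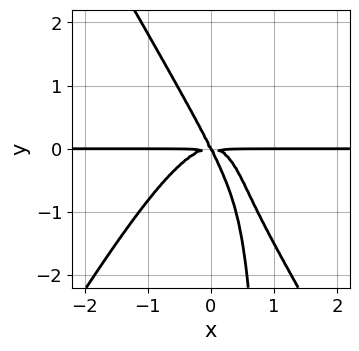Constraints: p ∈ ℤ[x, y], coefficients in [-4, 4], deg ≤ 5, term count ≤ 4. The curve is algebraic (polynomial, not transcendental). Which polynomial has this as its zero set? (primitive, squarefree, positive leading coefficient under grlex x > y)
3*x^3*y - x*y^3 + 2*x*y^2 + y^3

deg p = 4. The shape is more complex than any degree-3 curve.
Checking where it meets the axes: the visible x-axis segment lies entirely on the curve; it meets the y-axis at y = 0 (among the integer gridlines).
Putting this together gives p.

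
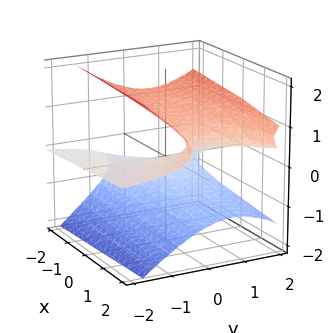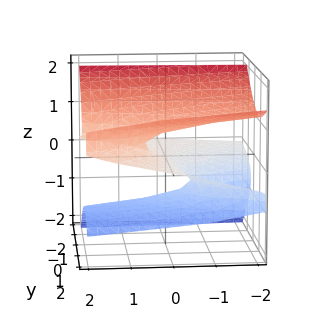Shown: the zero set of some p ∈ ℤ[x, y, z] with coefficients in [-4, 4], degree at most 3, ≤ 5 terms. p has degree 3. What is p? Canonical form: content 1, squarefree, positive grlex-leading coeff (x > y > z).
2*y^2*z - 3*z^3 - 3*y*z - x + 3*z

First, the degree is 3 — no degree-2 surface has this shape.
Next, reading off the gridlines: the visible y-axis segment lies entirely on the surface; it crosses the x-axis at the gridline x = 0.
Finally, putting this together gives p. Check: (0, 0, 1) on the z-axis lies on the surface, and p(0, 0, 1) = 0. ✓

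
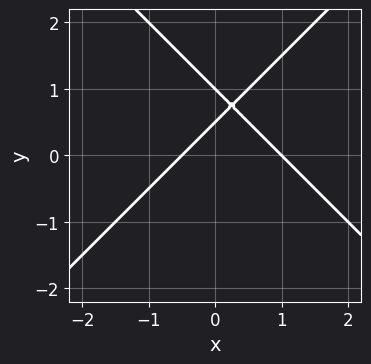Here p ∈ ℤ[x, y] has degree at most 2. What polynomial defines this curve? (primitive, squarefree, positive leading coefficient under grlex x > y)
(a) Degree: no degree-1 curve has this shape, so deg p = 2.
(b) From the axis intercepts and sections: it crosses the x-axis at the gridline x = 1; it crosses the y-axis at the gridline y = 1.
(c) Putting this together gives p.

2*x^2 - 2*y^2 - x + 3*y - 1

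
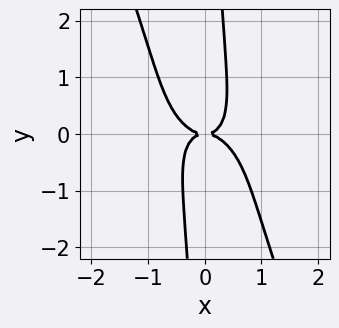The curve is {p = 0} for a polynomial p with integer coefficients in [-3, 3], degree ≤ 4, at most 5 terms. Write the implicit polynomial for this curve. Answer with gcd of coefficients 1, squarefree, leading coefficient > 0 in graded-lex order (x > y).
(a) The degree is 4 — a generic line meets the curve in up to 4 points.
(b) Reading off the gridlines: it crosses the x-axis at the gridline x = 0; it crosses the y-axis at the gridline y = 0.
(c) Putting this together gives p.

2*x^4 + 2*x^3*y + 3*x^2*y^2 + x*y^3 - y^2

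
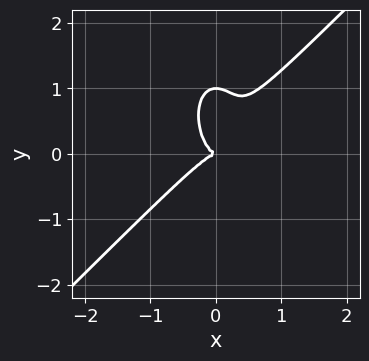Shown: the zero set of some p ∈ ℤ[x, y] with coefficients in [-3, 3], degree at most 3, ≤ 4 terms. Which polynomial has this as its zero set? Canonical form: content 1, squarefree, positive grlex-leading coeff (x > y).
deg p = 3. No degree-2 curve has this shape.
From the visible intercepts: the y-axis gridline crossings are at y ∈ {0, 1}; one x-axis crossing is at x = 0.
These observations pin down the coefficients.

3*x^3 - 2*x^2*y - y^3 + y^2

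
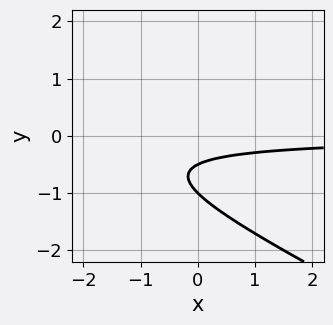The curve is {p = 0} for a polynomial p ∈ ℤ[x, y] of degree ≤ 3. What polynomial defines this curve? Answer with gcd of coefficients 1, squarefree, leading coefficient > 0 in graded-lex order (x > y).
(a) Degree: no degree-1 curve has this shape, so deg p = 2.
(b) Reading off the gridlines: one y-axis crossing is at y = -1; it misses every integer gridline on the x-axis.
(c) Assembling these constraints gives the stated polynomial.

x*y + 2*y^2 + 3*y + 1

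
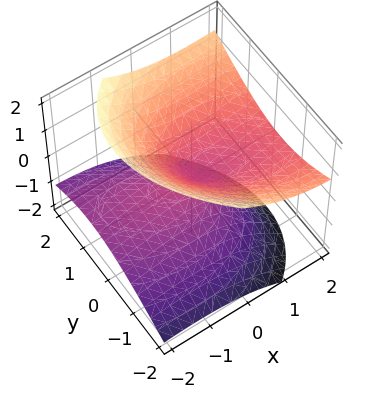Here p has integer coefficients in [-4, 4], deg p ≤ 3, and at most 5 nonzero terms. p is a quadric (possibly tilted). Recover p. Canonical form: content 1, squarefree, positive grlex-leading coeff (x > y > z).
x^2 + x*y - 3*x*z + 2*y^2 - 3*z^2

1. The degree is 2 — the shape is more complex than any degree-1 surface.
2. Observable constraints: it crosses the y-axis at the gridline y = 0; it meets the x-axis at x = 0 (among the integer gridlines); one z-axis crossing is at z = 0.
3. The integer polynomial consistent with all of this is the stated p.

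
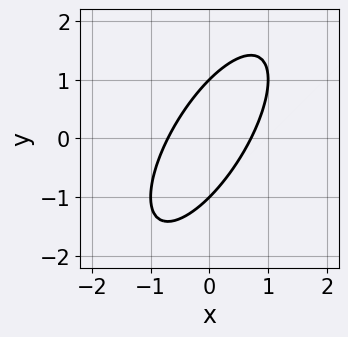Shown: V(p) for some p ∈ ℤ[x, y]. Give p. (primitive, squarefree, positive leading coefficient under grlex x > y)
First, the degree is 2 — no degree-1 curve has this shape.
Then, against the integer gridlines: among the integer gridlines, it crosses the y-axis at y ∈ {-1, 1}.
Finally, these observations pin down the coefficients.

2*x^2 - 2*x*y + y^2 - 1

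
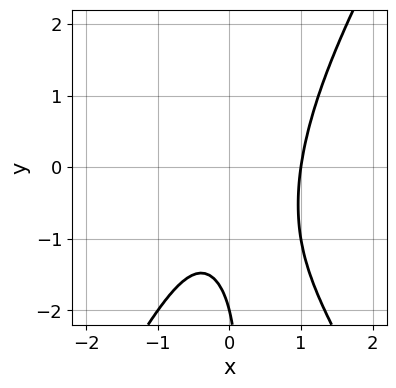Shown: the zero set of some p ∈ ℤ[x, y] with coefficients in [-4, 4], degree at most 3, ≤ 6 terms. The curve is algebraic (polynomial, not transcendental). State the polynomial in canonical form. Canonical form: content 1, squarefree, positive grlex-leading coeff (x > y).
3*x^3 - x*y^2 - x^2 - y - 2

The degree is 3 — no degree-2 curve has this shape.
Against the integer gridlines: it crosses the y-axis at the gridline y = -2; it crosses the x-axis at the gridline x = 1.
Solving for integer coefficients yields p as stated.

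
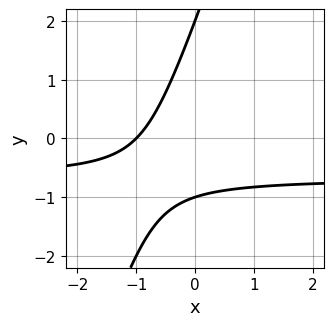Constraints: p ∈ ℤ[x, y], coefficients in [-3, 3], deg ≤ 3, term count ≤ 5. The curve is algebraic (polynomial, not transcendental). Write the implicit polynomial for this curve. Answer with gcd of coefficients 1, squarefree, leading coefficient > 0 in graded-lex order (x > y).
The degree is 2 — no degree-1 curve has this shape.
From the visible intercepts: one x-axis crossing is at x = -1; among the integer gridlines, it crosses the y-axis at y ∈ {-1, 2}.
Putting this together gives p.

3*x*y - y^2 + 2*x + y + 2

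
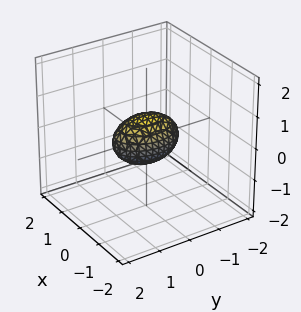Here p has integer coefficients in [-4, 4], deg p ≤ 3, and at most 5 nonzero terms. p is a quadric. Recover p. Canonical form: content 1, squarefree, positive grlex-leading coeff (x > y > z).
1. Degree: bounded and convex; a quadric, so deg p = 2.
2. Symmetries: it's symmetric under x → −x, forcing even powers of x; mirror symmetry y ↦ −y ⇒ only even powers of y; the z ↦ −z reflection is a symmetry, so z appears only in even powers.
3. From the visible intercepts: among the integer gridlines, it crosses the y-axis at y ∈ {-1, 1}.
4. Solving for integer coefficients yields p as stated.

2*x^2 + y^2 + 2*z^2 - 1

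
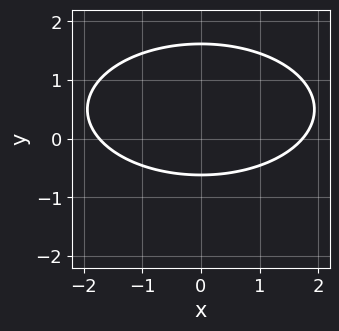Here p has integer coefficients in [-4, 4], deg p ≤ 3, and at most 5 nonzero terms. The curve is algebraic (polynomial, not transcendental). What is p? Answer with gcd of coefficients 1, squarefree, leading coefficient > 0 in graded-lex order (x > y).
x^2 + 3*y^2 - 3*y - 3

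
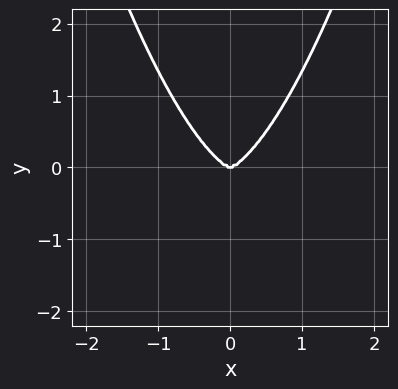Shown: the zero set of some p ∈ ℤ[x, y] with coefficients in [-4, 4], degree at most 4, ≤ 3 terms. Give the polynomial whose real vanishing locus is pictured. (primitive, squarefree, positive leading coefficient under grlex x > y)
3*x^4 + x^2*y^2 - 2*y^3

1. deg p = 4.
2. Symmetries: the x ↦ −x reflection is a symmetry, so x appears only in even powers.
3. Against the integer gridlines: one x-axis crossing is at x = 0; one y-axis crossing is at y = 0.
4. Solving for integer coefficients yields p as stated.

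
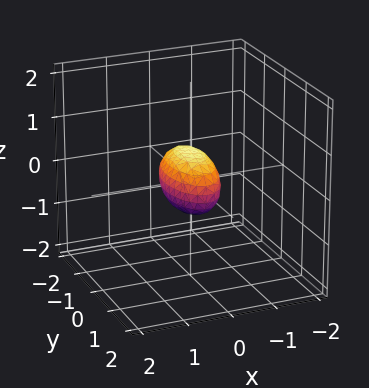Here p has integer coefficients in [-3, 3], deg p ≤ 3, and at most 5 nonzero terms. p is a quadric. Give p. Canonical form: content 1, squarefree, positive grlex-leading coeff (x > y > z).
1. The degree is 2 — a closed, bounded, convex surface; a quadric.
2. Symmetries: the z ↦ −z reflection is a symmetry, so z appears only in even powers; mirror symmetry x ↦ −x ⇒ only even powers of x; mirror symmetry y ↦ −y ⇒ only even powers of y.
3. Against the integer gridlines: the y-axis gridline crossings are at y ∈ {-1, 1}.
4. The integer polynomial consistent with all of this is the stated p.

3*x^2 + y^2 + 2*z^2 - 1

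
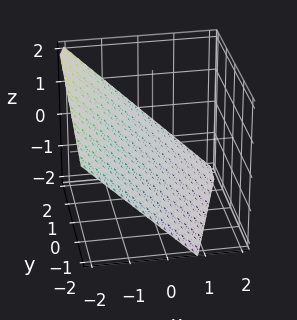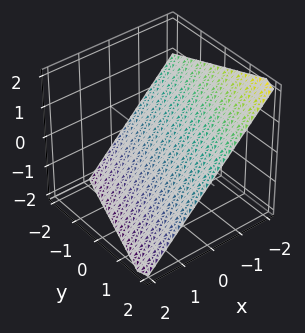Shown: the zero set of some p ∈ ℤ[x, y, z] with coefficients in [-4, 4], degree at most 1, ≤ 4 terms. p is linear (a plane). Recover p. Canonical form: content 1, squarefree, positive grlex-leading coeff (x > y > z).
1. deg p = 1. Every cross-section is a straight line — this is a plane.
2. From the axis intercepts and sections: it meets the y-axis at y = 2 (among the integer gridlines).
3. Putting this together gives p.

3*x - y + 3*z + 2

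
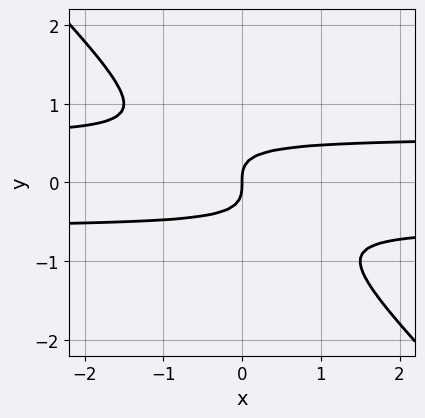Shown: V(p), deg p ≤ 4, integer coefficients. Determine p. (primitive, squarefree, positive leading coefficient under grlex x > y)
First, deg p = 3. The shape is more complex than any degree-2 curve.
Then, checking where it meets the axes: it meets the y-axis at y = 0 (among the integer gridlines); one x-axis crossing is at x = 0.
Finally, these observations pin down the coefficients.

3*x*y^2 + 3*y^3 - x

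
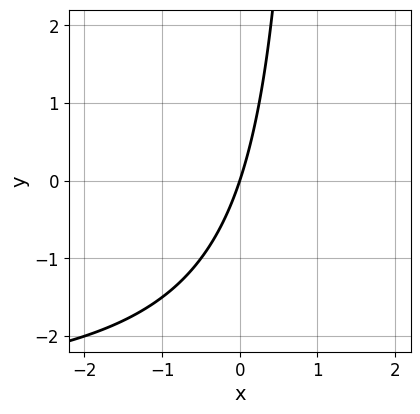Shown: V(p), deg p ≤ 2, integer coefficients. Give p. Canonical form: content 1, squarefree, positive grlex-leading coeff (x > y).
x*y + 3*x - y

deg p = 2. The shape is more complex than any degree-1 curve.
From the axis intercepts and sections: it crosses the x-axis at the gridline x = 0; one y-axis crossing is at y = 0.
Putting this together gives p.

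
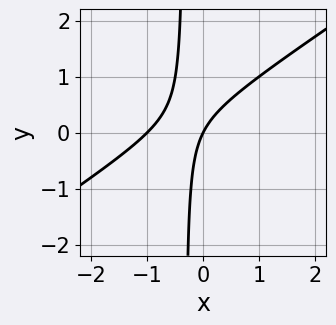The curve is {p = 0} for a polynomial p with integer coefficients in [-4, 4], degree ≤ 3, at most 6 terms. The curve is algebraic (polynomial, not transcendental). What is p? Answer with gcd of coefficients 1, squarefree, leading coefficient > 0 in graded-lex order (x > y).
First, the degree is 2 — no degree-1 curve has this shape.
Next, checking where it meets the axes: the x-axis gridline crossings are at x ∈ {-1, 0}; it crosses the y-axis at the gridline y = 0.
Finally, matching integer coefficients to the picture gives p.

2*x^2 - 3*x*y + 2*x - y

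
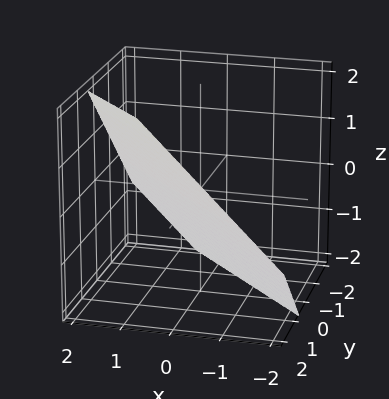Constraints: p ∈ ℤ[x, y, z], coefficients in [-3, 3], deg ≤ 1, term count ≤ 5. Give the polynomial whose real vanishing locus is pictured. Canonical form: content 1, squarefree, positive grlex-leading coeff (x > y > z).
3*x + 3*y - 3*z - 2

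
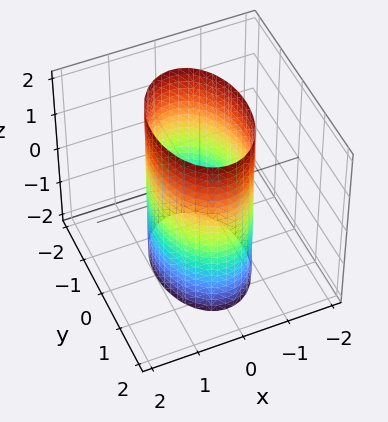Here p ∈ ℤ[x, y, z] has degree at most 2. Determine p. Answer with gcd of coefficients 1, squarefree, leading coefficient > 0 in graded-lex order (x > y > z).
(a) The degree is 2 — constant cross-section along one axis; a quadric.
(b) Symmetries: it's symmetric under z → −z, forcing even powers of z; the y ↦ −y reflection is a symmetry, so y appears only in even powers; mirror symmetry x ↦ −x ⇒ only even powers of x.
(c) Observable constraints: among the integer gridlines, it crosses the x-axis at x ∈ {-1, 1}; no z-intercept at any integer in the box.
(d) These observations pin down the coefficients.

2*x^2 + y^2 - 2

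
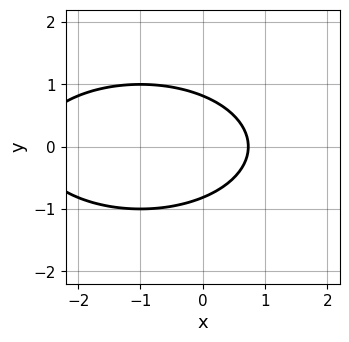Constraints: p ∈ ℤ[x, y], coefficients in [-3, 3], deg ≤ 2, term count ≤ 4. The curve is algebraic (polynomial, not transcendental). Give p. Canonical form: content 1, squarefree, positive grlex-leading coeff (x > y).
(a) Degree: the shape is more complex than any degree-1 curve, so deg p = 2.
(b) Symmetries: mirror symmetry y ↦ −y ⇒ only even powers of y.
(c) Putting this together gives p.

x^2 + 3*y^2 + 2*x - 2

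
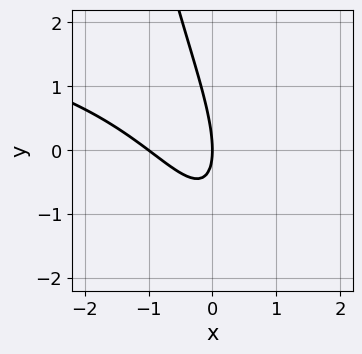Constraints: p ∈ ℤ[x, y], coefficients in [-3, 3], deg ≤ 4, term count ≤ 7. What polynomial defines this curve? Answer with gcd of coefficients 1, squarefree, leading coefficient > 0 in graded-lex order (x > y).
x^2*y - 3*x^2 - 3*x*y - y^2 - 3*x

1. Degree: the shape is more complex than any degree-2 curve, so deg p = 3.
2. Reading off the gridlines: it meets the y-axis at y = 0 (among the integer gridlines); among the integer gridlines, it crosses the x-axis at x ∈ {-1, 0}.
3. Fitting integer coefficients to these (and the overall shape) gives p.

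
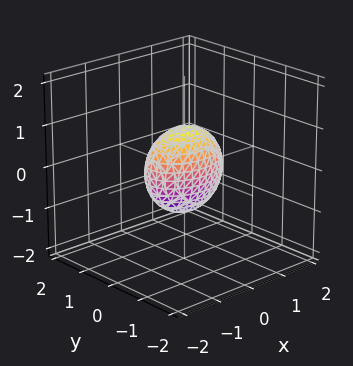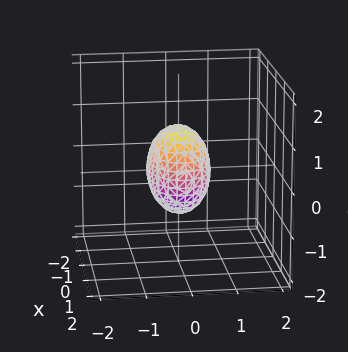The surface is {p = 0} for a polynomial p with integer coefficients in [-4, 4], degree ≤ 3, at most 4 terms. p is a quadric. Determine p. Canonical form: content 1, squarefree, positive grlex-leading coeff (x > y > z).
x^2 + 2*y^2 + z^2 - 1

The degree is 2 — bounded and convex; a quadric.
Symmetries: it's symmetric under y → −y, forcing even powers of y; it's symmetric under x → −x, forcing even powers of x; the z ↦ −z reflection is a symmetry, so z appears only in even powers.
Reading off the gridlines: the z-axis gridline crossings are at z ∈ {-1, 1}; among the integer gridlines, it crosses the x-axis at x ∈ {-1, 1}.
Putting this together gives p.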